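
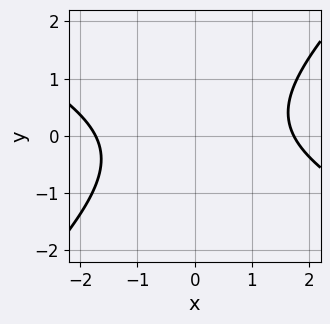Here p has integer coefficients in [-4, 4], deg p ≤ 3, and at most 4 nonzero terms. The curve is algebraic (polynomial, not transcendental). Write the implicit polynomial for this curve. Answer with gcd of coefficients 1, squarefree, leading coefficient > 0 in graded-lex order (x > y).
(a) The degree is 2 — no degree-1 curve has this shape.
(b) Checking where it meets the axes: the curve avoids every integer y-axis point in the box.
(c) These observations pin down the coefficients.

x^2 + x*y - 2*y^2 - 3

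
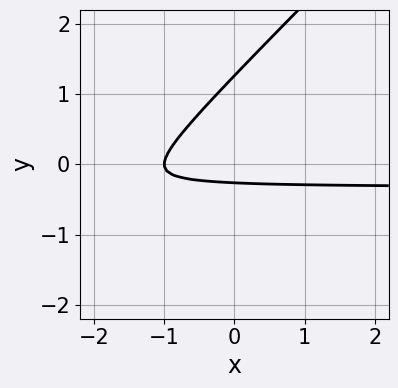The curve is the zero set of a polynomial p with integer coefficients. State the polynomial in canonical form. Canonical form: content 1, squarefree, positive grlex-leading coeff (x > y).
1. Degree: the shape is more complex than any degree-1 curve, so deg p = 2.
2. Reading off the gridlines: it meets the x-axis at x = -1 (among the integer gridlines).
3. Putting this together gives p.

3*x*y - 3*y^2 + x + 3*y + 1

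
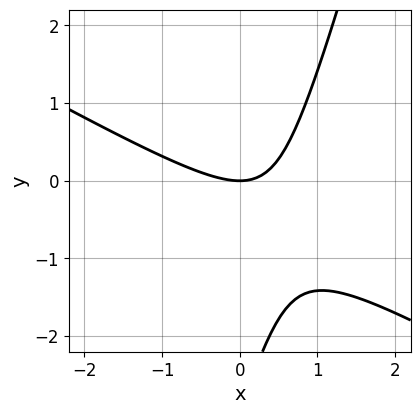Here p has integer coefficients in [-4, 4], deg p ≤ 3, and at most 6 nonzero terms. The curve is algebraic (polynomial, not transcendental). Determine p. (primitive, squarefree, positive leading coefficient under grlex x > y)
2*x^2 + 3*x*y - y^2 - 3*y

deg p = 2. No degree-1 curve has this shape.
Observable constraints: it crosses the x-axis at the gridline x = 0; it meets the y-axis at y = 0 (among the integer gridlines).
Together with the visible shape, these determine p as stated.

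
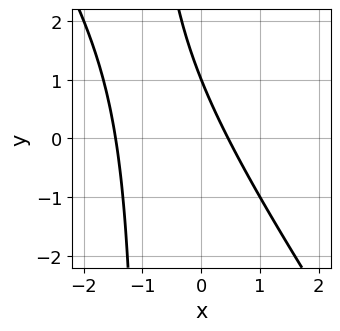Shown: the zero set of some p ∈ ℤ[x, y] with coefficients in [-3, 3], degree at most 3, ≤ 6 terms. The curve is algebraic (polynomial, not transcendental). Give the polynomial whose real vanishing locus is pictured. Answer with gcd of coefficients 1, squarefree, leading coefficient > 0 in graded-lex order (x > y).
First, degree: the shape is more complex than any degree-1 curve, so deg p = 2.
Next, reading off the gridlines: it meets the y-axis at y = 1 (among the integer gridlines).
Finally, these observations pin down the coefficients.

3*x^2 + 2*x*y + 3*x + 2*y - 2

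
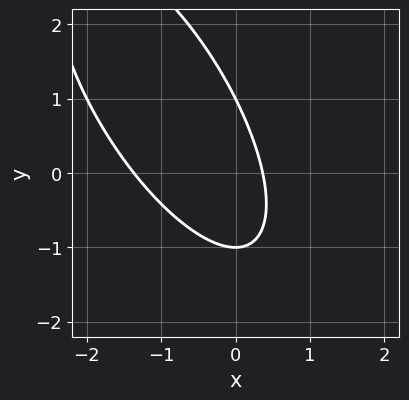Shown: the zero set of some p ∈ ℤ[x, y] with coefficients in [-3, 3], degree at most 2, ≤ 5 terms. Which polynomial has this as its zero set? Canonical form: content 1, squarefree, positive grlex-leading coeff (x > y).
1. Degree: a generic line meets the curve in up to 2 points, so deg p = 2.
2. From the axis intercepts and sections: the y-axis gridline crossings are at y ∈ {-1, 1}.
3. Together with the visible shape, these determine p as stated.

2*x^2 + 2*x*y + y^2 + 2*x - 1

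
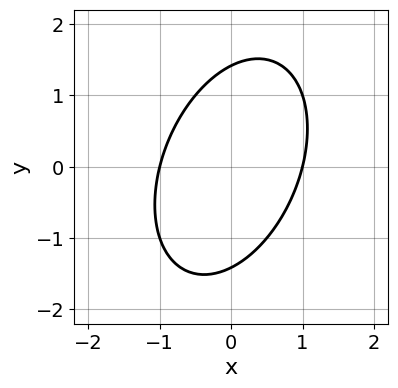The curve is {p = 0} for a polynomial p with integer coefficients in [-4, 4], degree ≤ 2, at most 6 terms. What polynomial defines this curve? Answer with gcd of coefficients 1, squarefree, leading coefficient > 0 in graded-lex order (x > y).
2*x^2 - x*y + y^2 - 2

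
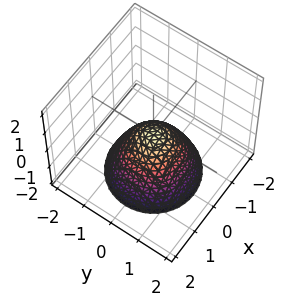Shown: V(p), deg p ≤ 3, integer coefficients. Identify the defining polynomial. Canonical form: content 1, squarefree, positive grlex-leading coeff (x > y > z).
x^2 + y^2 + z

(a) deg p = 2. A paraboloid; a quadric.
(b) Symmetry: the z-axis is an axis of rotation, so x and y enter only as x² + y².
(c) Against the integer gridlines: it crosses the z-axis at the gridline z = 0; a circular section at z = -1 has radius exactly 1; it crosses the x-axis at the gridline x = 0.
(d) Assembling these constraints gives the stated polynomial.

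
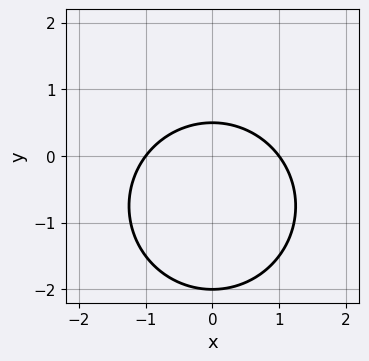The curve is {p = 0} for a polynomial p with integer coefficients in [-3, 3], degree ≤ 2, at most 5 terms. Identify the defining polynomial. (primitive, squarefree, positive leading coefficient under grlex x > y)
First, degree: a generic line meets the curve in up to 2 points, so deg p = 2.
Next, symmetries: it's symmetric under x → −x, forcing even powers of x.
Next, reading off the gridlines: the x-axis gridline crossings are at x ∈ {-1, 1}; it crosses the y-axis at the gridline y = -2.
Finally, solving for integer coefficients yields p as stated.

2*x^2 + 2*y^2 + 3*y - 2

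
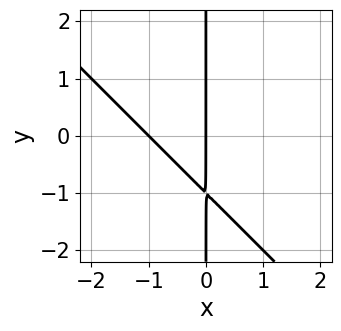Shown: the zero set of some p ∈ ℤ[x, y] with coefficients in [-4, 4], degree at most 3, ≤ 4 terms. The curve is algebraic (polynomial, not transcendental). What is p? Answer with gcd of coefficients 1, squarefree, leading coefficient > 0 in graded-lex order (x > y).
(a) Degree: a generic line meets the curve in up to 2 points, so deg p = 2.
(b) Checking where it meets the axes: every point of the y-axis in the box is on the curve; the x-axis gridline crossings are at x ∈ {-1, 0}.
(c) The integer polynomial consistent with all of this is the stated p.

x^2 + x*y + x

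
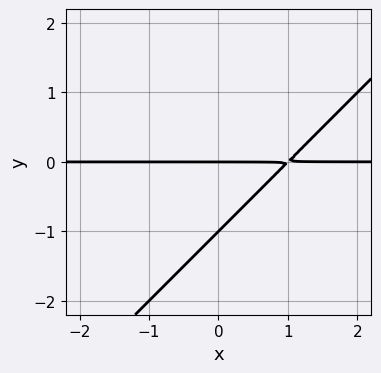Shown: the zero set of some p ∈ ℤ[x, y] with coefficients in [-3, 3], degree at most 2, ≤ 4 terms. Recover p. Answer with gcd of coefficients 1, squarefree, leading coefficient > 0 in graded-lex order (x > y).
Degree: a generic line meets the curve in up to 2 points, so deg p = 2.
From the axis intercepts and sections: among the integer gridlines, it crosses the y-axis at y ∈ {-1, 0}; every point of the x-axis in the box is on the curve.
Solving for integer coefficients yields p as stated.

x*y - y^2 - y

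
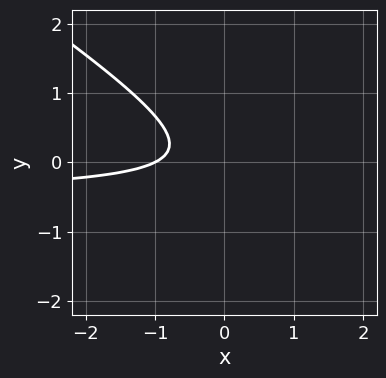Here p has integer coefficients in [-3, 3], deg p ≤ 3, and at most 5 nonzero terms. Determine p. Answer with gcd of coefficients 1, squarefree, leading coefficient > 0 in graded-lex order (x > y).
2*x*y + 3*y^2 + x + 1

First, the degree is 2 — no degree-1 curve has this shape.
Next, checking where it meets the axes: no y-intercept at any integer in the box; it meets the x-axis at x = -1 (among the integer gridlines).
Finally, assembling these constraints gives the stated polynomial.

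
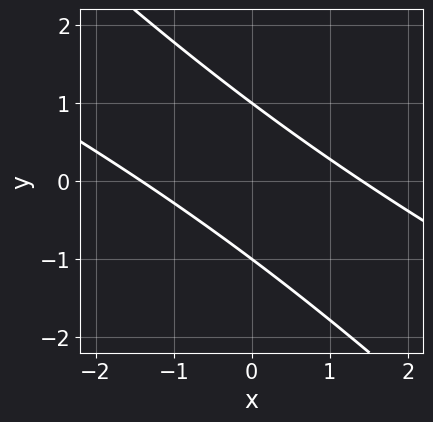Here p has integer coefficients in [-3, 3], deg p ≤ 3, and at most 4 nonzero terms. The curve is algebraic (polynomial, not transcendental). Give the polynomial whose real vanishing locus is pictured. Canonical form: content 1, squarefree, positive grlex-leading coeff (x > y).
x^2 + 3*x*y + 2*y^2 - 2

1. The degree is 2 — a generic line meets the curve in up to 2 points.
2. Observable constraints: the y-axis gridline crossings are at y ∈ {-1, 1}.
3. Fitting integer coefficients to these (and the overall shape) gives p.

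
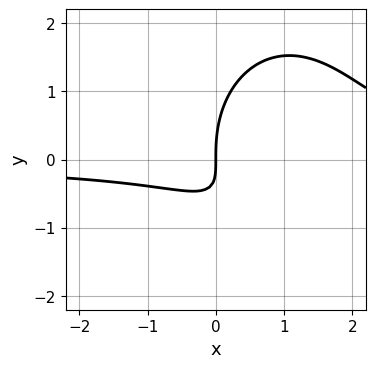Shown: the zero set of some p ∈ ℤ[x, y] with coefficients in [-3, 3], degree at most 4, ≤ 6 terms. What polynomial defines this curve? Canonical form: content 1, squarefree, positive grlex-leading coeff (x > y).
(a) The degree is 3 — the shape is more complex than any degree-2 curve.
(b) From the visible intercepts: one y-axis crossing is at y = 0; it crosses the x-axis at the gridline x = 0.
(c) Matching integer coefficients to the picture gives p.

2*x^2*y + y^3 - 3*x*y - 2*x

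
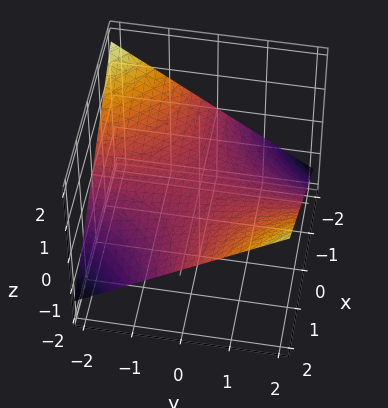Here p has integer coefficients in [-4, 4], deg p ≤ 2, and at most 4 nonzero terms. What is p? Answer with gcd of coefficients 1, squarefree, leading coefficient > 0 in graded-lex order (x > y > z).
x*y - 3*z

deg p = 2.
Checking where it meets the axes: every point of the x-axis in the box is on the surface; every point of the y-axis in the box is on the surface; one z-axis crossing is at z = 0.
Solving for integer coefficients yields p as stated.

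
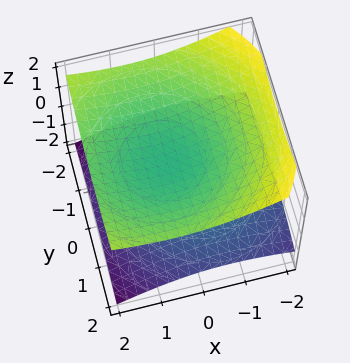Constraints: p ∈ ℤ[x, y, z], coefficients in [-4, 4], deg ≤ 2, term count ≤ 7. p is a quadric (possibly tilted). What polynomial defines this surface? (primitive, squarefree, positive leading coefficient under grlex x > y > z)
x^2 - x*z + y^2 - 3*z^2 + 1

I count 2 distinct pieces. They look like related sheets of one shape, so recover p as a whole.
Degree: the shape is more complex than any degree-1 surface, so deg p = 2.
Against the integer gridlines: it misses every integer gridline on the x-axis; it misses every integer gridline on the y-axis.
Assembling these constraints gives the stated polynomial.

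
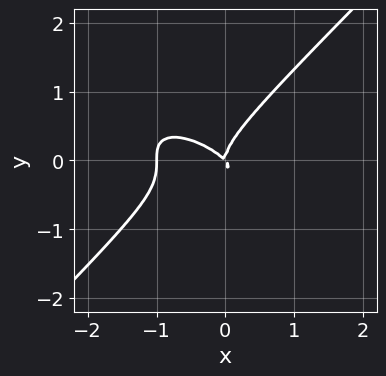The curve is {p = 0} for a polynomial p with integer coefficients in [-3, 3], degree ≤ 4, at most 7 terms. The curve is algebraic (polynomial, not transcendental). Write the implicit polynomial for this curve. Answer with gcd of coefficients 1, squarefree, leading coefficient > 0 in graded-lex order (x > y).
(a) The degree is 3 — the shape is more complex than any degree-2 curve.
(b) Checking where it meets the axes: it meets the y-axis at y = 0 (among the integer gridlines); among the integer gridlines, it crosses the x-axis at x ∈ {-1, 0}.
(c) These observations pin down the coefficients.

x^3 + x^2*y - 2*y^3 + x^2 + x*y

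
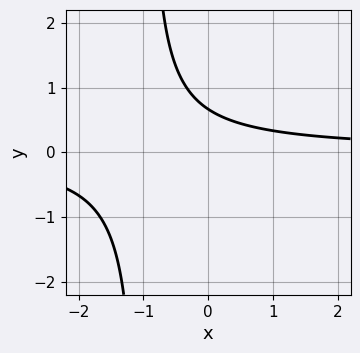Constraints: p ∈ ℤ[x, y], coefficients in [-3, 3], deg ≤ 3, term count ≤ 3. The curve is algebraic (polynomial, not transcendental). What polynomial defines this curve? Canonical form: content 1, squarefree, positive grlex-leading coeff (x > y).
3*x*y + 3*y - 2

(a) Degree: no degree-1 curve has this shape, so deg p = 2.
(b) Reading off the gridlines: the curve avoids every integer x-axis point in the box.
(c) Assembling these constraints gives the stated polynomial.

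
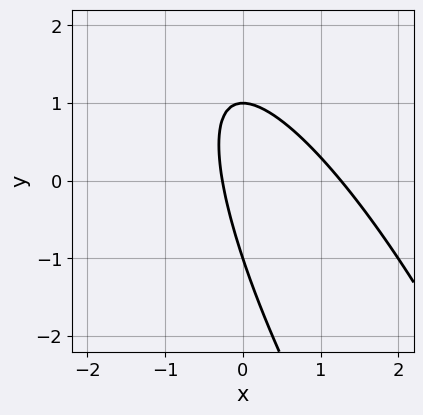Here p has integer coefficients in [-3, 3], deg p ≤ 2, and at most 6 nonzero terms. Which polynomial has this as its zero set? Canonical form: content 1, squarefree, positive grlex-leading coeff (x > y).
3*x^2 + 3*x*y + y^2 - 3*x - 1

1. Degree: no degree-1 curve has this shape, so deg p = 2.
2. Against the integer gridlines: among the integer gridlines, it crosses the y-axis at y ∈ {-1, 1}.
3. Solving for integer coefficients yields p as stated.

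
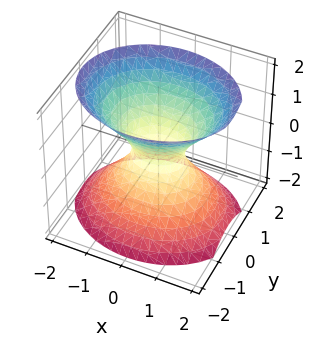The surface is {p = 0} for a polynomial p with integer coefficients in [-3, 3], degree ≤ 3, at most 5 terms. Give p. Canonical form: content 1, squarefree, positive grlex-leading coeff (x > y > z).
2*x^2 + 3*y^2 - 2*z^2 - 1

First, deg p = 2. An hourglass — one-sheet hyperboloid; a quadric.
Next, symmetries: it's symmetric under z → −z, forcing even powers of z; the y ↦ −y reflection is a symmetry, so y appears only in even powers; the x ↦ −x reflection is a symmetry, so x appears only in even powers.
Then, from the axis intercepts and sections: it misses every integer gridline on the z-axis.
Finally, putting this together gives p.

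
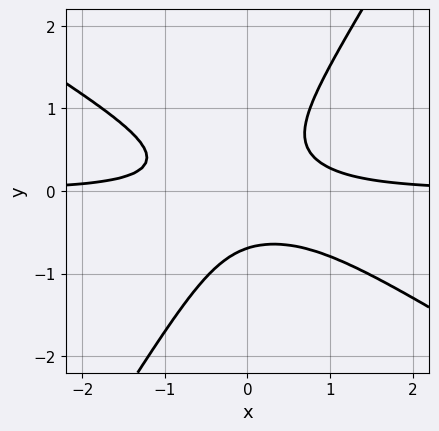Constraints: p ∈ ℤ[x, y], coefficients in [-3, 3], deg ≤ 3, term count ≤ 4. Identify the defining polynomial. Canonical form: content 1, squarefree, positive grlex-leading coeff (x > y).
3*x^2*y + 3*x*y^2 - 3*y^3 - 1

1. Degree: a generic line meets the curve in up to 3 points, so deg p = 3.
2. Against the integer gridlines: no x-intercept at any integer in the box.
3. Solving for integer coefficients yields p as stated.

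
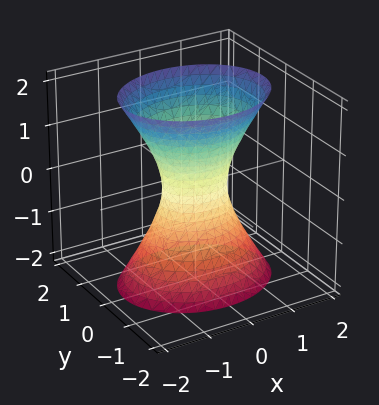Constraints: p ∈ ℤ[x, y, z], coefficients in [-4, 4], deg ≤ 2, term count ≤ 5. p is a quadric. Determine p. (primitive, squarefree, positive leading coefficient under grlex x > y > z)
2*x^2 + 3*y^2 - z^2 - 1

First, the degree is 2 — one connected sheet with a waist; a quadric.
Then, symmetries: the x ↦ −x reflection is a symmetry, so x appears only in even powers; mirror symmetry z ↦ −z ⇒ only even powers of z; the y ↦ −y reflection is a symmetry, so y appears only in even powers.
Then, reading off the gridlines: no z-intercept at any integer in the box.
Finally, these observations pin down the coefficients.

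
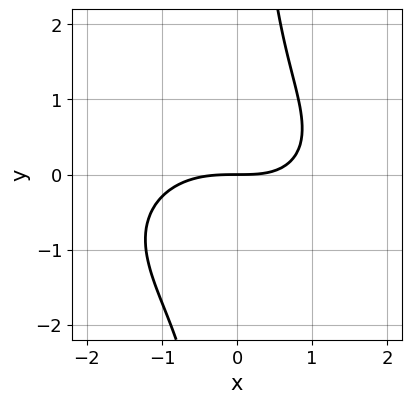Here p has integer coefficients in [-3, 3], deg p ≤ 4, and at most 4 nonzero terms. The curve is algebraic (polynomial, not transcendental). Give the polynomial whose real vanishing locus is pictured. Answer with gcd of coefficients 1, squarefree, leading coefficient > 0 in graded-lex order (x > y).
x^3 + 2*x*y^2 + x*y - 3*y

(a) The degree is 3 — no degree-2 curve has this shape.
(b) Checking where it meets the axes: it meets the x-axis at x = 0 (among the integer gridlines); it crosses the y-axis at the gridline y = 0.
(c) Together with the visible shape, these determine p as stated.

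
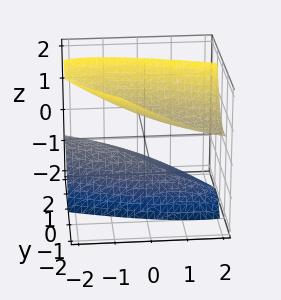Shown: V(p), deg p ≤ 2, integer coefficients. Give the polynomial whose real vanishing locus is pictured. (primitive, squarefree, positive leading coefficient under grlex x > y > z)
First, I count 2 distinct pieces. Treating them together as one polynomial.
Then, deg p = 2. No degree-1 surface has this shape.
Then, against the integer gridlines: no x-intercept at any integer in the box; among the integer gridlines, it crosses the z-axis at z ∈ {-1, 1}; no y-intercept at any integer in the box.
Finally, putting this together gives p.

x^2 + 3*x*y + 3*y^2 + 3*y*z - 2*z^2 + 2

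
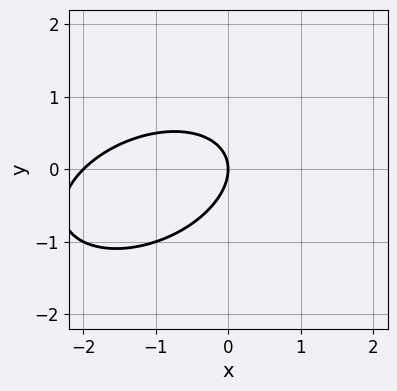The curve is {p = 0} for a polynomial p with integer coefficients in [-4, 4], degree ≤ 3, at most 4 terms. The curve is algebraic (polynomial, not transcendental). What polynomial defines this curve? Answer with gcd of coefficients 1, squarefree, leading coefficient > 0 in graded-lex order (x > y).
x^2 - x*y + 2*y^2 + 2*x

First, degree: a generic line meets the curve in up to 2 points, so deg p = 2.
Next, from the visible intercepts: it crosses the y-axis at the gridline y = 0; the x-axis gridline crossings are at x ∈ {-2, 0}.
Finally, solving for integer coefficients yields p as stated.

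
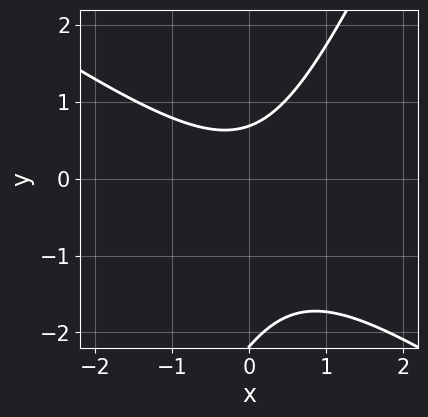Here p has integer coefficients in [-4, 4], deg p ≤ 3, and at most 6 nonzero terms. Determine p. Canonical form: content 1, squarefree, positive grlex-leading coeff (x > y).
3*x^2 + 3*x*y - 2*y^2 - 3*y + 3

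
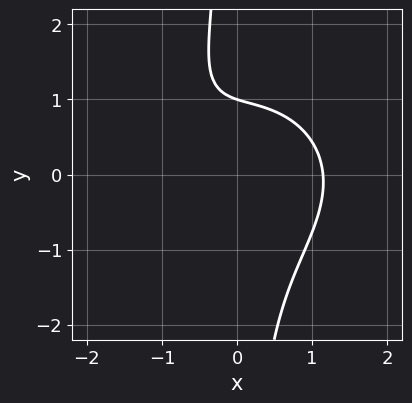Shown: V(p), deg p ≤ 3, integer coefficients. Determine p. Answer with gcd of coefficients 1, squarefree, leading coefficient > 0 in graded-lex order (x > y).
1. deg p = 3.
2. Reading off the gridlines: one y-axis crossing is at y = 1.
3. Solving for integer coefficients yields p as stated.

2*x^3 + 3*x*y^2 - 2*x*y + 3*y - 3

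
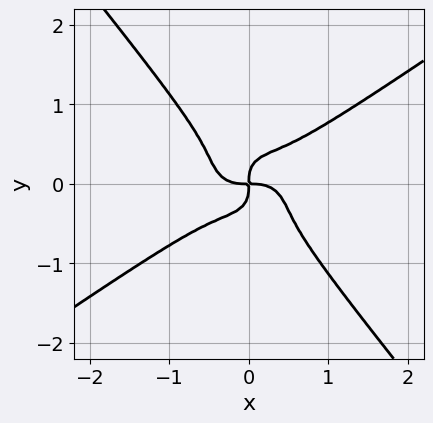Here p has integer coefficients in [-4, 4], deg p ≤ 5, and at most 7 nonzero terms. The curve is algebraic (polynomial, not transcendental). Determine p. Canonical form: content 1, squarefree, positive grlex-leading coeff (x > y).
1. The degree is 4 — a generic line meets the curve in up to 4 points.
2. Against the integer gridlines: it meets the x-axis at x = 0 (among the integer gridlines); it meets the y-axis at y = 0 (among the integer gridlines).
3. Solving for integer coefficients yields p as stated.

2*x^4 - x^3*y - 2*x*y^3 - 3*y^4 + x*y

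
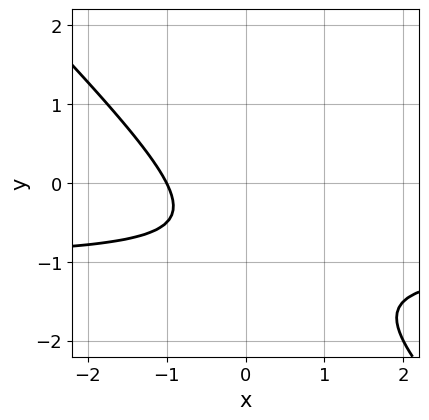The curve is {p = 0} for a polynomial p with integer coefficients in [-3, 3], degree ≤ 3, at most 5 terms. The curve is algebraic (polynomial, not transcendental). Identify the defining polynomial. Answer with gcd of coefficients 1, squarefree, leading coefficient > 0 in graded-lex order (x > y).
The degree is 2 — a generic line meets the curve in up to 2 points.
Against the integer gridlines: the curve avoids every integer y-axis point in the box; one x-axis crossing is at x = -1.
These observations pin down the coefficients.

2*x*y + 2*y^2 + 2*x + 3*y + 2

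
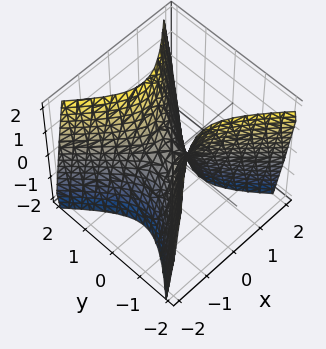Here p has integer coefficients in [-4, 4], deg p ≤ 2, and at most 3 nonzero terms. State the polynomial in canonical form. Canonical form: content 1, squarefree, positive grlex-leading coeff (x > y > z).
2*x^2 - 2*y^2 + z

First, degree: a hyperbolic paraboloid; a quadric, so deg p = 2.
Then, symmetries: it's symmetric under y → −y, forcing even powers of y; mirror symmetry x ↦ −x ⇒ only even powers of x.
Then, checking where it meets the axes: one y-axis crossing is at y = 0; one z-axis crossing is at z = 0; one x-axis crossing is at x = 0.
Finally, the integer polynomial consistent with all of this is the stated p.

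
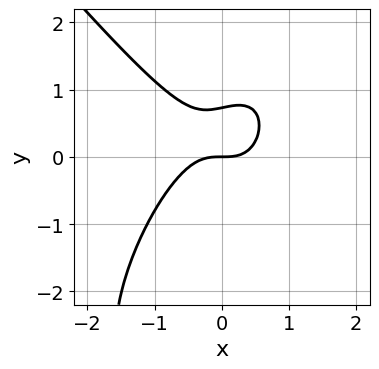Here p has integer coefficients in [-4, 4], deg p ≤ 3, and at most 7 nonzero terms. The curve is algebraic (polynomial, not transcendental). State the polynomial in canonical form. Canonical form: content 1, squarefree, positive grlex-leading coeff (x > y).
3*x^3 - x*y^2 + y^3 + 2*y^2 - 2*y

deg p = 3. A generic line meets the curve in up to 3 points.
Observable constraints: it meets the y-axis at y = 0 (among the integer gridlines); one x-axis crossing is at x = 0.
The integer polynomial consistent with all of this is the stated p.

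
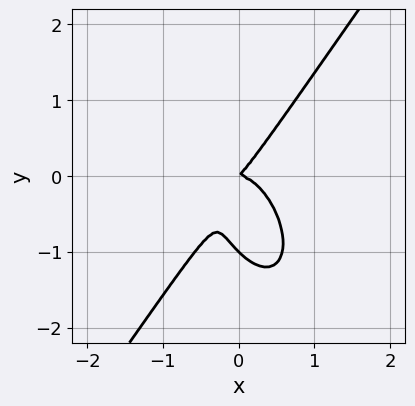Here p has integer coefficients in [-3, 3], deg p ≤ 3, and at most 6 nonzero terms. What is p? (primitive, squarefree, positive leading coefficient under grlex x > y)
3*x^3 - y^3 + x*y - y^2

First, degree: the shape is more complex than any degree-2 curve, so deg p = 3.
Then, reading off the gridlines: among the integer gridlines, it crosses the y-axis at y ∈ {-1, 0}; one x-axis crossing is at x = 0.
Finally, solving for integer coefficients yields p as stated.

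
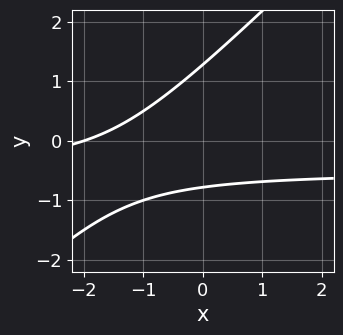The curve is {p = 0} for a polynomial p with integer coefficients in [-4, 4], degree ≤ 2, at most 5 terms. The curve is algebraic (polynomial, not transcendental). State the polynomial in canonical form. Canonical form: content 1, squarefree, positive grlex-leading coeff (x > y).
2*x*y - 2*y^2 + x + y + 2

1. deg p = 2.
2. From the visible intercepts: it meets the x-axis at x = -2 (among the integer gridlines).
3. Solving for integer coefficients yields p as stated.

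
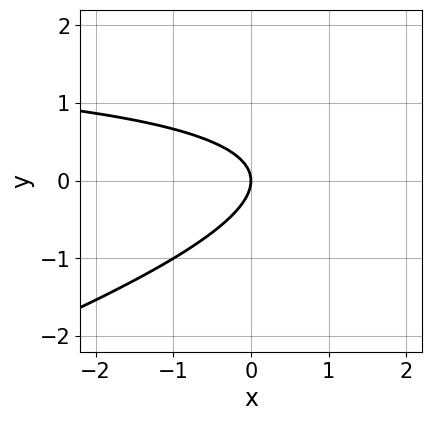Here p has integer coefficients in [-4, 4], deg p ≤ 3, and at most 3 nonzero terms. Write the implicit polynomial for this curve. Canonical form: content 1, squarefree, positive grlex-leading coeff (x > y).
x*y - 3*y^2 - 2*x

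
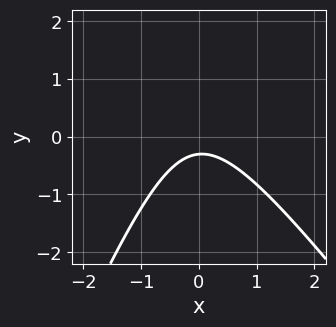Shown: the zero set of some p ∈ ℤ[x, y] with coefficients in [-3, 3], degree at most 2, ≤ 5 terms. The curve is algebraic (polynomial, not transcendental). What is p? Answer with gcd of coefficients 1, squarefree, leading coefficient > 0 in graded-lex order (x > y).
3*x^2 + x*y - y^2 + 3*y + 1

1. Degree: no degree-1 curve has this shape, so deg p = 2.
2. Against the integer gridlines: no x-intercept at any integer in the box.
3. These observations pin down the coefficients.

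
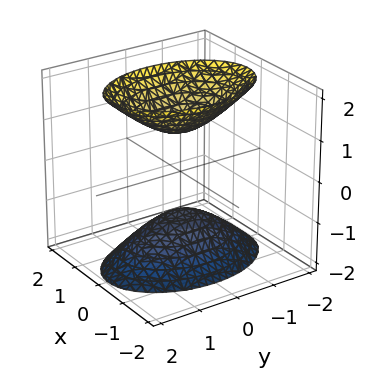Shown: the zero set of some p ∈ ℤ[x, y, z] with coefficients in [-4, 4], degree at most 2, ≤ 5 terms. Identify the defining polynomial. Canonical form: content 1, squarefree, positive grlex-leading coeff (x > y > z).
The picture has 2 separate pieces. Treating them together as one polynomial.
The degree is 2 — two sheets facing apart; a quadric.
Symmetries: mirror symmetry y ↦ −y ⇒ only even powers of y; the z ↦ −z reflection is a symmetry, so z appears only in even powers; it's symmetric under x → −x, forcing even powers of x.
Against the integer gridlines: it misses every integer gridline on the y-axis; the surface avoids every integer x-axis point in the box; the z-axis gridline crossings are at z ∈ {-1, 1}.
These observations pin down the coefficients.

2*x^2 + y^2 - z^2 + 1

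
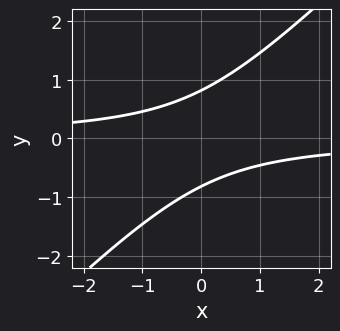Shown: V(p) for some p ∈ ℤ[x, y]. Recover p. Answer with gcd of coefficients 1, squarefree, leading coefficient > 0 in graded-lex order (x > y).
3*x*y - 3*y^2 + 2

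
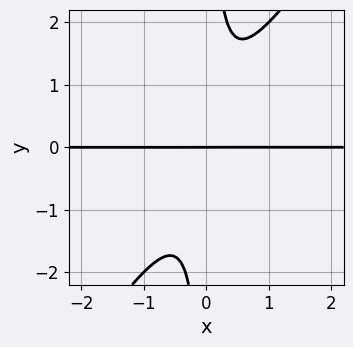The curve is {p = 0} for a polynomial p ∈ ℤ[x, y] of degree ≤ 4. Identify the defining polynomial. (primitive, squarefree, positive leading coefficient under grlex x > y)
(a) The degree is 3 — the shape is more complex than any degree-2 curve.
(b) From the axis intercepts and sections: it crosses the y-axis at the gridline y = 0; every point of the x-axis in the box is on the curve.
(c) Matching integer coefficients to the picture gives p.

3*x^2*y - 2*x*y^2 + y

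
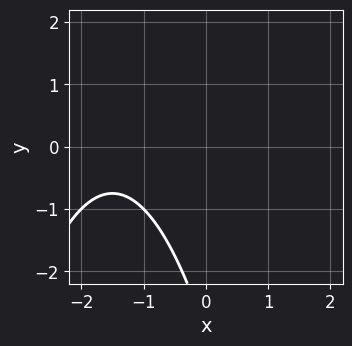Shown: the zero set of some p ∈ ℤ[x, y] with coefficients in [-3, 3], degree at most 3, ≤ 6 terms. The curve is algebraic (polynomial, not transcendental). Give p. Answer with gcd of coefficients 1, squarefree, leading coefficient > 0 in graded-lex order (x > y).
First, degree: a generic line meets the curve in up to 2 points, so deg p = 2.
Next, against the integer gridlines: the curve avoids every integer x-axis point in the box; the curve avoids every integer y-axis point in the box.
Finally, matching integer coefficients to the picture gives p.

x^2 + 3*x + y + 3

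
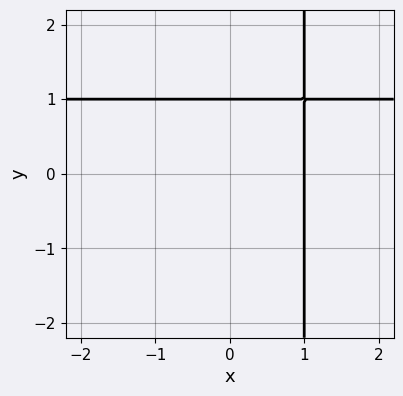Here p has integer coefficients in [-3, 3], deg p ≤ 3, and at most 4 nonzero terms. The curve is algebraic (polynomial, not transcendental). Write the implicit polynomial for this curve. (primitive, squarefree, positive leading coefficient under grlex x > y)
deg p = 2. No degree-1 curve has this shape.
Against the integer gridlines: one y-axis crossing is at y = 1; it crosses the x-axis at the gridline x = 1.
Solving for integer coefficients yields p as stated.

x*y - x - y + 1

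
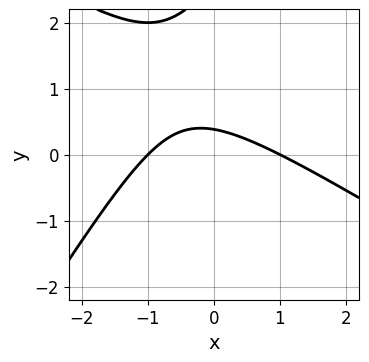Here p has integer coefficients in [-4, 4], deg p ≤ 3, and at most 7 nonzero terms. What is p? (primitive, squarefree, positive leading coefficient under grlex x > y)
deg p = 2.
Against the integer gridlines: the x-axis gridline crossings are at x ∈ {-1, 1}.
Solving for integer coefficients yields p as stated.

x^2 + x*y - y^2 + 3*y - 1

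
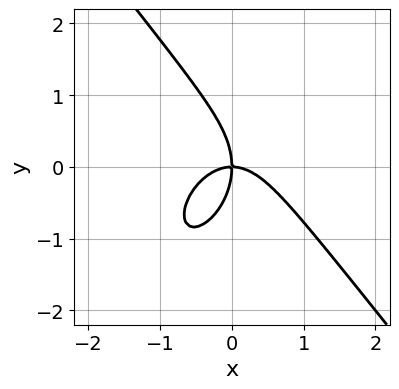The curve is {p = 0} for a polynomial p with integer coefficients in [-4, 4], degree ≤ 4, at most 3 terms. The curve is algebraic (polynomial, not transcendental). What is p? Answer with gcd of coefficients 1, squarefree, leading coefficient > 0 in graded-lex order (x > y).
First, the degree is 3 — a generic line meets the curve in up to 3 points.
Then, against the integer gridlines: one x-axis crossing is at x = 0; it meets the y-axis at y = 0 (among the integer gridlines).
Finally, solving for integer coefficients yields p as stated.

2*x^3 + y^3 + 2*x*y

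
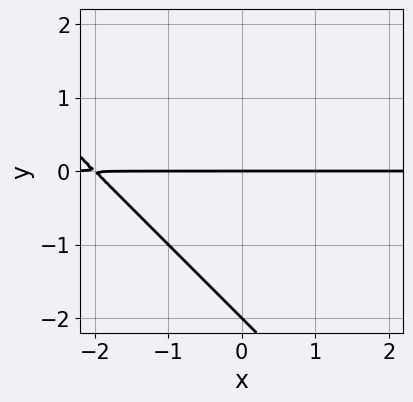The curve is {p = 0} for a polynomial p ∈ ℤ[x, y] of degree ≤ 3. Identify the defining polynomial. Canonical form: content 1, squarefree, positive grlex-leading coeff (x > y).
x*y + y^2 + 2*y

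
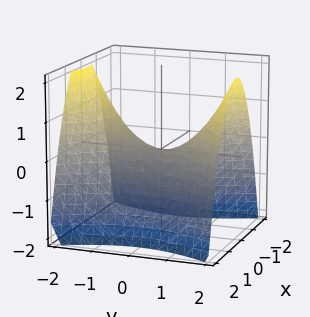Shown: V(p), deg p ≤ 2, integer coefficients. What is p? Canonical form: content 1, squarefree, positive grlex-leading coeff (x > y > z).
2*x^2 - y^2 + 2*z

Degree: a hyperbolic paraboloid; a quadric, so deg p = 2.
Symmetries: the y ↦ −y reflection is a symmetry, so y appears only in even powers; the x ↦ −x reflection is a symmetry, so x appears only in even powers.
Against the integer gridlines: it meets the z-axis at z = 0 (among the integer gridlines); it meets the x-axis at x = 0 (among the integer gridlines); it meets the y-axis at y = 0 (among the integer gridlines).
Solving for integer coefficients yields p as stated.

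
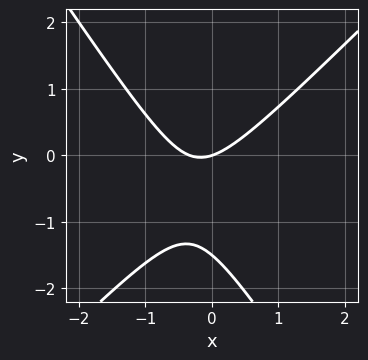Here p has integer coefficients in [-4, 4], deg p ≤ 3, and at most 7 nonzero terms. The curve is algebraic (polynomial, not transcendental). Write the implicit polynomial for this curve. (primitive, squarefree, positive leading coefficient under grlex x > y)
Degree: a generic line meets the curve in up to 2 points, so deg p = 2.
Observable constraints: it meets the x-axis at x = 0 (among the integer gridlines); one y-axis crossing is at y = 0.
Putting this together gives p.

3*x^2 - x*y - 2*y^2 + x - 3*y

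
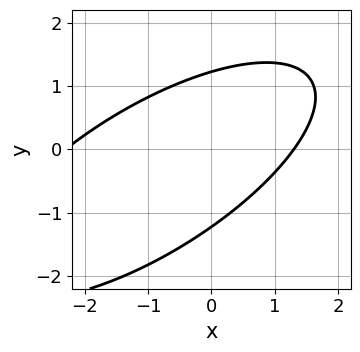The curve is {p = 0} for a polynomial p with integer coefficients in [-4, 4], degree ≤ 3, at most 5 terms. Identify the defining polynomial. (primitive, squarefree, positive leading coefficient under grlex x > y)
Degree: the shape is more complex than any degree-1 curve, so deg p = 2.
Putting this together gives p.

x^2 - 2*x*y + 2*y^2 + x - 3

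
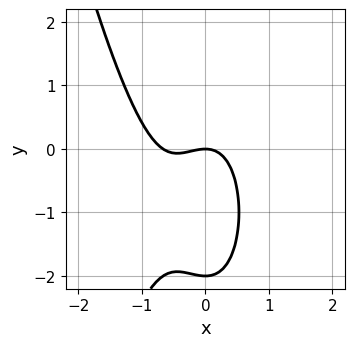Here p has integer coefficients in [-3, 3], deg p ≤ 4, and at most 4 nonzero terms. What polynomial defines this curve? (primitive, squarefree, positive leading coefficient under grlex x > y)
1. Degree: the shape is more complex than any degree-2 curve, so deg p = 3.
2. Reading off the gridlines: among the integer gridlines, it crosses the y-axis at y ∈ {-2, 0}; it meets the x-axis at x = 0 (among the integer gridlines).
3. Fitting integer coefficients to these (and the overall shape) gives p.

3*x^3 + 2*x^2 + y^2 + 2*y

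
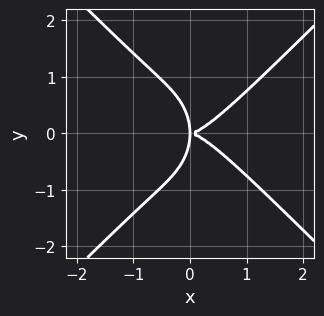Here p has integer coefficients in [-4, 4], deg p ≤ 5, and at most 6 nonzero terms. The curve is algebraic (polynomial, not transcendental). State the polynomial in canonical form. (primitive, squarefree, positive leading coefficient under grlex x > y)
2*x^4 - x^2*y^2 - y^4 - 2*x*y^2

(a) Degree: the shape is more complex than any degree-3 curve, so deg p = 4.
(b) Symmetries: the y ↦ −y reflection is a symmetry, so y appears only in even powers.
(c) Against the integer gridlines: it crosses the y-axis at the gridline y = 0; it crosses the x-axis at the gridline x = 0.
(d) Solving for integer coefficients yields p as stated.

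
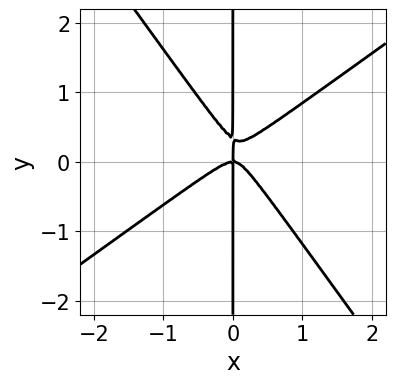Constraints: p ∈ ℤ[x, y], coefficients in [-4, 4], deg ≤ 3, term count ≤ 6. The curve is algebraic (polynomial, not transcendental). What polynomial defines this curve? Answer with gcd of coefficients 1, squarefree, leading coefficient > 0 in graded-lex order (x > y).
3*x^3 - 2*x^2*y - 3*x*y^2 + x*y

First, degree: the shape is more complex than any degree-2 curve, so deg p = 3.
Then, from the visible intercepts: it meets the x-axis at x = 0 (among the integer gridlines); the visible y-axis segment lies entirely on the curve.
Finally, matching integer coefficients to the picture gives p.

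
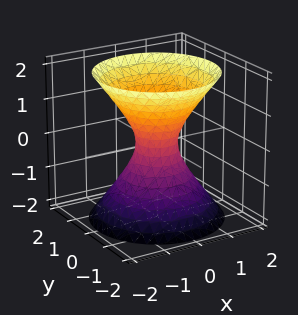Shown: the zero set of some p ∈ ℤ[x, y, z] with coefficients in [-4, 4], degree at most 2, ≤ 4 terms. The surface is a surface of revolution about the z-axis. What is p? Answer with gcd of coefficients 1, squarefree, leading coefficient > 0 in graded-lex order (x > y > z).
3*x^2 + 3*y^2 - 2*z^2 - 1

First, degree: no degree-1 surface has this shape, so deg p = 2.
Then, symmetry: the z-axis is an axis of rotation, so x and y enter only as x² + y².
Next, reading off the gridlines: the surface avoids every integer z-axis point in the box; a circular section at z = 0 has radius between 0 and 1.
Finally, together with the visible shape, these determine p as stated.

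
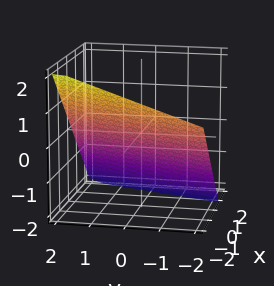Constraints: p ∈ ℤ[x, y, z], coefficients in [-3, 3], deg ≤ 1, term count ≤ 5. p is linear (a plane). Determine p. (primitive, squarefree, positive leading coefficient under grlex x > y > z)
3*x - y + 3*z + 2

First, the degree is 1 — the surface is flat (a plane).
Then, reading off the gridlines: one y-axis crossing is at y = 2.
Finally, assembling these constraints gives the stated polynomial.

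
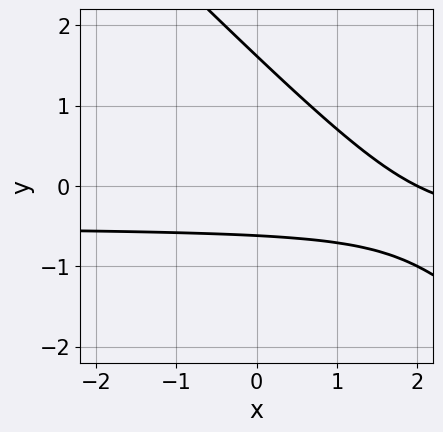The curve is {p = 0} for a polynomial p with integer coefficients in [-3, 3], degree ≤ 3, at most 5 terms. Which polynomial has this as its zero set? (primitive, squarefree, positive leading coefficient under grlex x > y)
deg p = 2.
Checking where it meets the axes: it meets the x-axis at x = 2 (among the integer gridlines).
The integer polynomial consistent with all of this is the stated p.

2*x*y + 2*y^2 + x - 2*y - 2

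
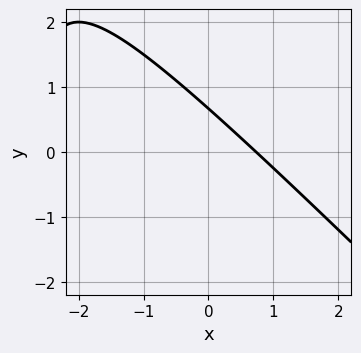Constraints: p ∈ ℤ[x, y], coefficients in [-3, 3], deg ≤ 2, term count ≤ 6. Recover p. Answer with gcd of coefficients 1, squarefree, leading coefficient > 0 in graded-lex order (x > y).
First, deg p = 2.
Finally, the integer polynomial consistent with all of this is the stated p.

x^2 + x*y + 2*x + 3*y - 2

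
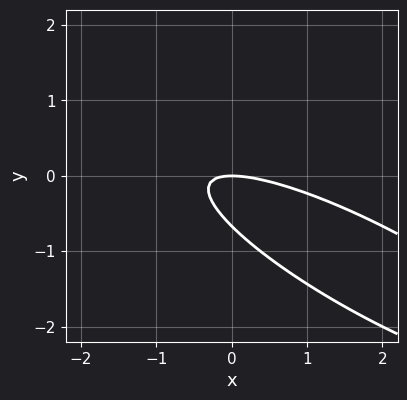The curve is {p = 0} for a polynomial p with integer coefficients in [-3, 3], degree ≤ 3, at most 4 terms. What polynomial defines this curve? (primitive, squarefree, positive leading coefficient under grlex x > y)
(a) Degree: the shape is more complex than any degree-1 curve, so deg p = 2.
(b) Reading off the gridlines: one x-axis crossing is at x = 0; it meets the y-axis at y = 0 (among the integer gridlines).
(c) Solving for integer coefficients yields p as stated.

x^2 + 3*x*y + 3*y^2 + 2*y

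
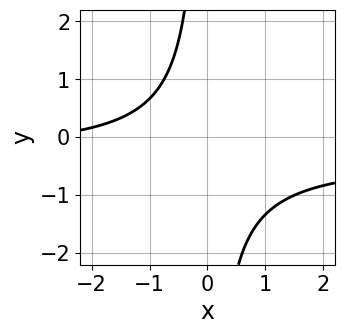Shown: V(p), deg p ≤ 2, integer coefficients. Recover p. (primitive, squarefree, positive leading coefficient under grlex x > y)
(a) Degree: the shape is more complex than any degree-1 curve, so deg p = 2.
(b) From the visible intercepts: the curve avoids every integer y-axis point in the box; the curve avoids every integer x-axis point in the box.
(c) Solving for integer coefficients yields p as stated.

3*x*y + x + 3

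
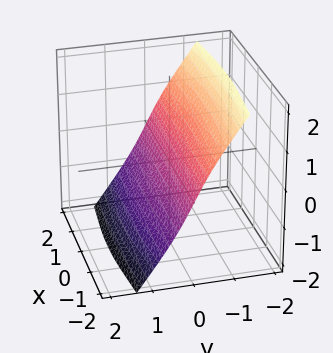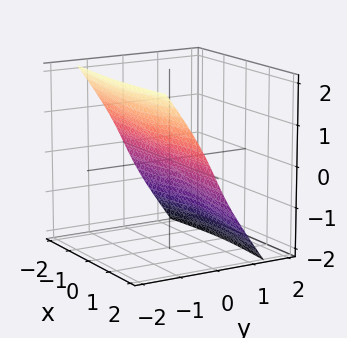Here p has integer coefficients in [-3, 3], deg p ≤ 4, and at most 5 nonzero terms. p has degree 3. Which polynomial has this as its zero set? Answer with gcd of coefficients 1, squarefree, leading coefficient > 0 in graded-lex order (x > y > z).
(a) The degree is 3 — a generic line meets the surface in up to 3 points.
(b) Reading off the gridlines: it meets the y-axis at y = 0 (among the integer gridlines); it crosses the z-axis at the gridline z = 0.
(c) Fitting integer coefficients to these (and the overall shape) gives p.

2*x^2*y + x^2*z + 3*y^3 + z^3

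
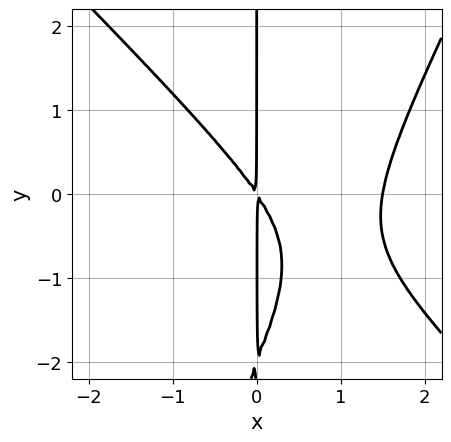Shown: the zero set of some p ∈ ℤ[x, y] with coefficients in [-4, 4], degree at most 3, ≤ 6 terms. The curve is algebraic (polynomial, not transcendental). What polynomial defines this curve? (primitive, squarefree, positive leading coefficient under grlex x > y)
2*x^3 + x^2*y - x*y^2 - 3*x^2 - 2*x*y

1. The degree is 3 — a generic line meets the curve in up to 3 points.
2. Reading off the gridlines: the visible y-axis segment lies entirely on the curve.
3. The integer polynomial consistent with all of this is the stated p.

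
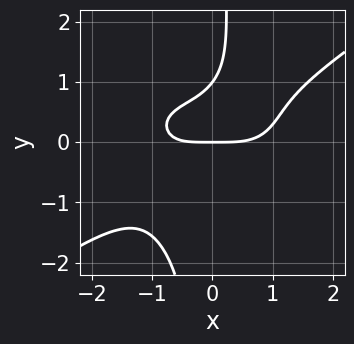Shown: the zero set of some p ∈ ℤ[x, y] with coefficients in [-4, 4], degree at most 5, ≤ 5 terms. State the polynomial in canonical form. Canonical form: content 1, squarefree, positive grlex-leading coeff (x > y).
Degree: a generic line meets the curve in up to 4 points, so deg p = 4.
Checking where it meets the axes: one x-axis crossing is at x = 0; the y-axis gridline crossings are at y ∈ {0, 1}.
Putting this together gives p.

x^4 - 3*x*y^3 - x*y + 3*y^2 - 3*y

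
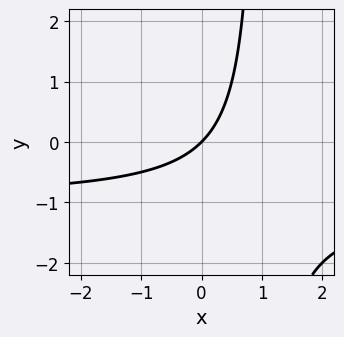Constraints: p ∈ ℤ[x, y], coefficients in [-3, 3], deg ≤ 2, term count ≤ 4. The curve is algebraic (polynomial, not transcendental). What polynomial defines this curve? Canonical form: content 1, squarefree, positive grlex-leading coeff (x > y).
1. The degree is 2 — the shape is more complex than any degree-1 curve.
2. Reading off the gridlines: one x-axis crossing is at x = 0; one y-axis crossing is at y = 0.
3. The integer polynomial consistent with all of this is the stated p.

x*y + x - y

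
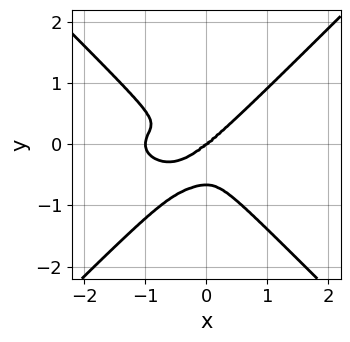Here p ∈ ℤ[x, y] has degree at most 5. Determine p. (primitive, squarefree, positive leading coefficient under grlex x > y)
(a) deg p = 4.
(b) From the axis intercepts and sections: the x-axis gridline crossings are at x ∈ {-1, 0}; it meets the y-axis at y = 0 (among the integer gridlines).
(c) Together with the visible shape, these determine p as stated.

x^4 + 2*x^2*y^2 - 3*y^4 + x^3 - 2*y^3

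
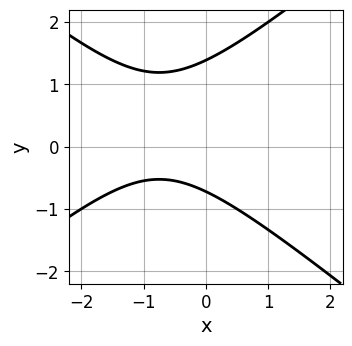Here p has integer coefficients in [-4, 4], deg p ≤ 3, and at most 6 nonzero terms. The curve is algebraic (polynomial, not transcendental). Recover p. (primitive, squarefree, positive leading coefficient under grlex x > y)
deg p = 2.
Against the integer gridlines: no x-intercept at any integer in the box.
Together with the visible shape, these determine p as stated.

2*x^2 - 3*y^2 + 3*x + 2*y + 3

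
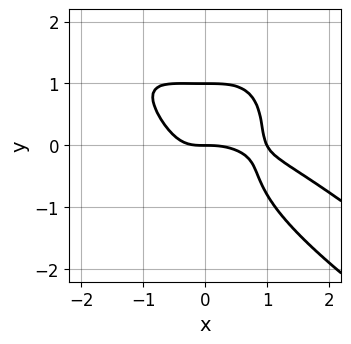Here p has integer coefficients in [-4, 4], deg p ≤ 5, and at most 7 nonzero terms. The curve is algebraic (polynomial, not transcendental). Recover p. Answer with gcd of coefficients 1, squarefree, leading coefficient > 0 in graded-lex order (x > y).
(a) deg p = 4.
(b) Against the integer gridlines: among the integer gridlines, it crosses the x-axis at x ∈ {0, 1}; the y-axis gridline crossings are at y ∈ {0, 1}.
(c) Solving for integer coefficients yields p as stated.

2*x^4 + 3*x^3*y + 2*y^4 - 2*x^3 - 2*y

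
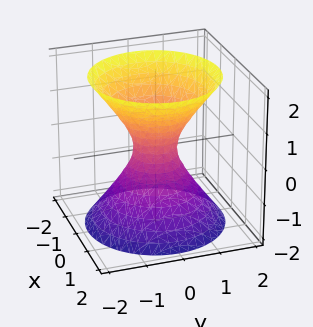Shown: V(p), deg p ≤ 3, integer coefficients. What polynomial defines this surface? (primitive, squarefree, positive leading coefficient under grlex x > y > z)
3*x^2 + 3*y^2 - 2*z^2 - 1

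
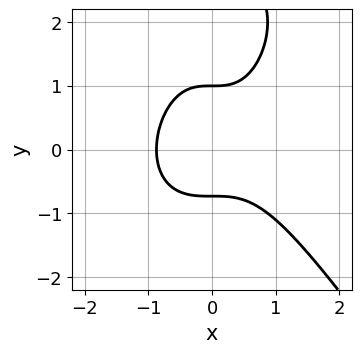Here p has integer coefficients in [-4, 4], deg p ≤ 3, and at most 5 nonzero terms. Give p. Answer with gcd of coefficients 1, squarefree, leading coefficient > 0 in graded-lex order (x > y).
3*x^3 + y^3 - 3*y^2 + 2

1. The degree is 3 — no degree-2 curve has this shape.
2. From the visible intercepts: one y-axis crossing is at y = 1.
3. Putting this together gives p.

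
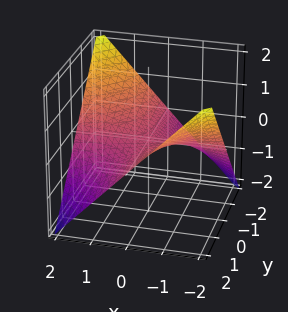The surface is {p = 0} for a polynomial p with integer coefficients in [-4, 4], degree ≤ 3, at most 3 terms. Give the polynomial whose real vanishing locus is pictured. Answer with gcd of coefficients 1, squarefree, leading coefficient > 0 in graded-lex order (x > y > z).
First, deg p = 2.
Next, reading off the gridlines: every point of the y-axis in the box is on the surface; every point of the x-axis in the box is on the surface; it meets the z-axis at z = 0 (among the integer gridlines).
Finally, fitting integer coefficients to these (and the overall shape) gives p.

x*y + 2*z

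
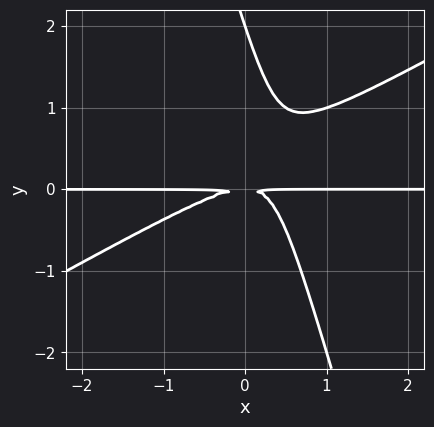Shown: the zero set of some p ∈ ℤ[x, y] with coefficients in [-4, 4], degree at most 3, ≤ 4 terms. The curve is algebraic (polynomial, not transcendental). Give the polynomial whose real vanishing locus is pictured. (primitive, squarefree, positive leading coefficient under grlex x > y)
2*x^2*y - 3*x*y^2 - y^3 + 2*y^2

First, deg p = 3. No degree-2 curve has this shape.
Then, from the visible intercepts: one y-axis crossing is at y = 2; every point of the x-axis in the box is on the curve.
Finally, putting this together gives p.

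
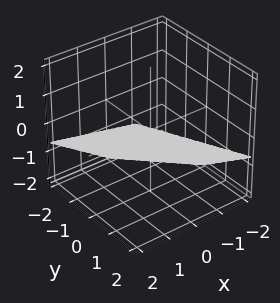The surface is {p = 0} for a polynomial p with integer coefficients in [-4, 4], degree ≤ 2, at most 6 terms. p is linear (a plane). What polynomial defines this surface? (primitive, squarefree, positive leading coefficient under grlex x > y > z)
2*x + 2*y - 3*z - 2

1. deg p = 1.
2. Observable constraints: it meets the x-axis at x = 1 (among the integer gridlines); it crosses the y-axis at the gridline y = 1.
3. Fitting integer coefficients to these (and the overall shape) gives p.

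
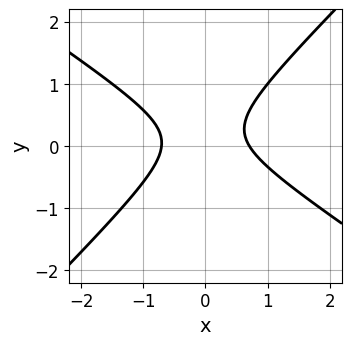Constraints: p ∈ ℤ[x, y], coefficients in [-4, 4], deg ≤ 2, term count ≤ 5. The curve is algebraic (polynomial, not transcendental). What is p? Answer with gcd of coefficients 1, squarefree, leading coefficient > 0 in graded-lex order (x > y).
2*x^2 + x*y - 3*y^2 + y - 1

(a) deg p = 2. The shape is more complex than any degree-1 curve.
(b) Against the integer gridlines: no y-intercept at any integer in the box.
(c) Matching integer coefficients to the picture gives p.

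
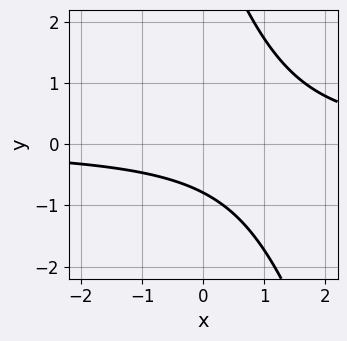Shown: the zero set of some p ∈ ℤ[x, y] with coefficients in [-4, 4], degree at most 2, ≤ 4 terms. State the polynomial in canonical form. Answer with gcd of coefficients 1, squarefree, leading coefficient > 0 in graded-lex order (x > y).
deg p = 2. A generic line meets the curve in up to 2 points.
Reading off the gridlines: it misses every integer gridline on the x-axis.
Matching integer coefficients to the picture gives p.

3*x*y + y^2 - 3*y - 3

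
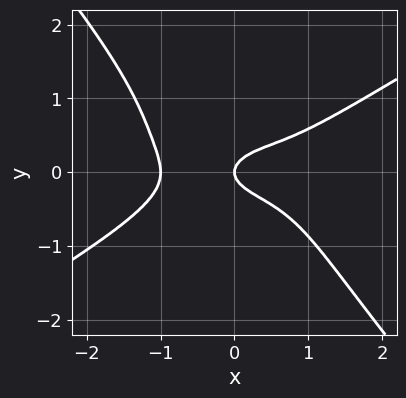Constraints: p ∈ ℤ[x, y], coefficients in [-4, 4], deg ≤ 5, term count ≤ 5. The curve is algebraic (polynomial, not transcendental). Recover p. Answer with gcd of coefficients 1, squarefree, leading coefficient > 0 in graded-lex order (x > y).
The degree is 4 — the shape is more complex than any degree-3 curve.
From the visible intercepts: among the integer gridlines, it crosses the x-axis at x ∈ {-1, 0}; one y-axis crossing is at y = 0.
Putting this together gives p.

x^4 - 3*x*y^3 - 3*y^4 - 3*y^2 + x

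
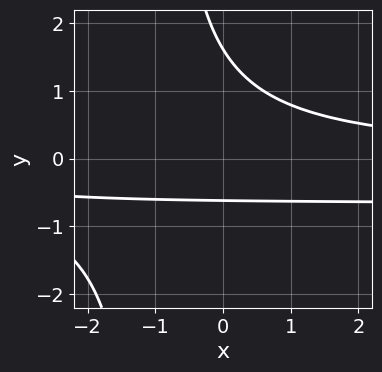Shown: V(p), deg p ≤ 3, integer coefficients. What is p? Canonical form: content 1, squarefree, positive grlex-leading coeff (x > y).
(a) Degree: a generic line meets the curve in up to 3 points, so deg p = 3.
(b) Checking where it meets the axes: the curve avoids every integer x-axis point in the box.
(c) Fitting integer coefficients to these (and the overall shape) gives p.

3*x*y^2 + 2*x*y + 3*y^2 - 3*y - 3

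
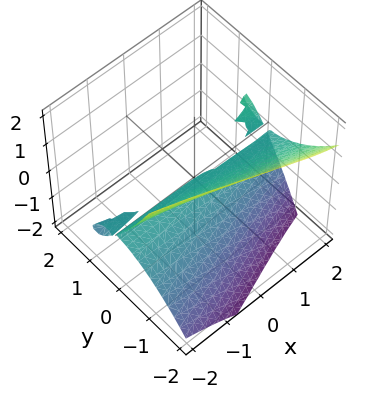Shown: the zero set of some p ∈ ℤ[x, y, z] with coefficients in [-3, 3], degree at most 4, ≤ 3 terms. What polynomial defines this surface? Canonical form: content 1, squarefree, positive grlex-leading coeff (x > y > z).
(a) There are 3 components. They look like related sheets of one shape, so recover p as a whole.
(b) Degree: a generic line meets the surface in up to 3 points, so deg p = 3.
(c) From the axis intercepts and sections: it crosses the z-axis at the gridline z = 0; one y-axis crossing is at y = 0.
(d) These observations pin down the coefficients. Check: (-1, 0, 0) on the x-axis lies on the surface, and p(-1, 0, 0) = 0. ✓

2*x*y*z - 2*y^3 - 3*z^2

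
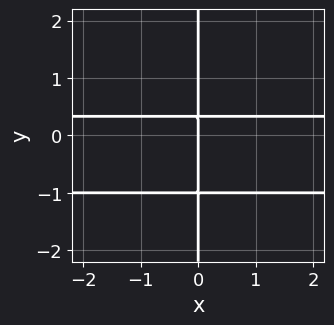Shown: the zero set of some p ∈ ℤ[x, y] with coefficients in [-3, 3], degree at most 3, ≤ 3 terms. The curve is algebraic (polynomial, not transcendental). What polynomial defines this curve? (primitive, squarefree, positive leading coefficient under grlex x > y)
3*x*y^2 + 2*x*y - x

(a) Degree: a generic line meets the curve in up to 3 points, so deg p = 3.
(b) Checking where it meets the axes: one x-axis crossing is at x = 0; the visible y-axis segment lies entirely on the curve.
(c) Together with the visible shape, these determine p as stated.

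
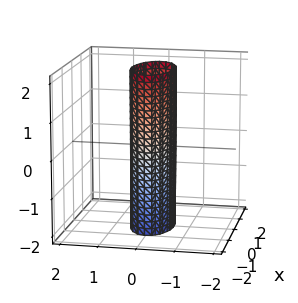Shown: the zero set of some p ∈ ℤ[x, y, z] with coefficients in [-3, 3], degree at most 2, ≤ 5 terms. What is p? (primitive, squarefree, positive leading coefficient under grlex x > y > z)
x^2 + 3*y^2 - 1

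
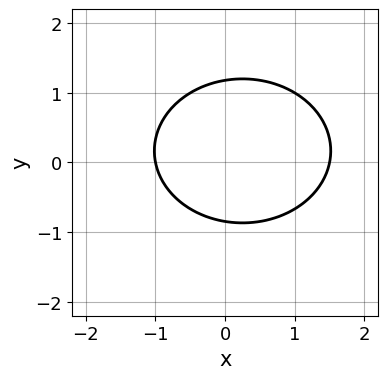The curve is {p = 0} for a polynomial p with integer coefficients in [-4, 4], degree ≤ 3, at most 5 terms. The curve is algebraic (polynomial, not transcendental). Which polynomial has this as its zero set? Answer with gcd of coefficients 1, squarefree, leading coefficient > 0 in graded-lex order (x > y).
First, the degree is 2 — the shape is more complex than any degree-1 curve.
Then, observable constraints: it meets the x-axis at x = -1 (among the integer gridlines).
Finally, the integer polynomial consistent with all of this is the stated p.

2*x^2 + 3*y^2 - x - y - 3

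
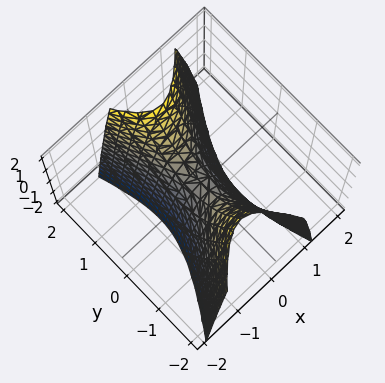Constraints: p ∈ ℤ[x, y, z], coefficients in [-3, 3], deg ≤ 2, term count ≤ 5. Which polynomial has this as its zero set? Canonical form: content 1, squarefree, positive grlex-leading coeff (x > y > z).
1. The degree is 2 — a generic line meets the surface in up to 2 points.
2. Observable constraints: it crosses the z-axis at the gridline z = 0; one y-axis crossing is at y = 0.
3. Putting this together gives p.

3*x^2 - x*y - y^2 + z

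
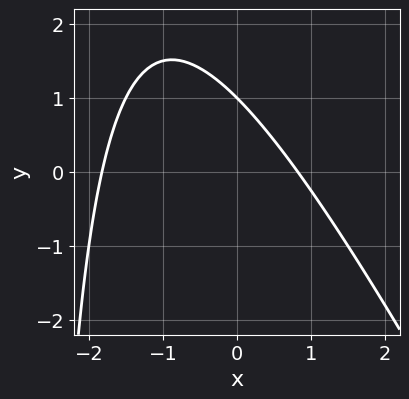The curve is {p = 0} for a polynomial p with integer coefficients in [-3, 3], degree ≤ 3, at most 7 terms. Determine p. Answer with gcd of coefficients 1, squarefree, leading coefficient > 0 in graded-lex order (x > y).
2*x^2 + x*y + 2*x + 3*y - 3

deg p = 2.
Against the integer gridlines: it crosses the y-axis at the gridline y = 1.
Putting this together gives p.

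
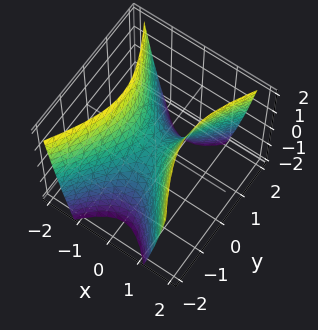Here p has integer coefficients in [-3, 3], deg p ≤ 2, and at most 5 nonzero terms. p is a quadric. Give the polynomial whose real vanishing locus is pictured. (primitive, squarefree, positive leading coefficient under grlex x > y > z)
2*x^2 - y^2 - z

The degree is 2 — a hyperbolic paraboloid; a quadric.
Symmetries: mirror symmetry y ↦ −y ⇒ only even powers of y; the x ↦ −x reflection is a symmetry, so x appears only in even powers.
From the visible intercepts: it meets the z-axis at z = 0 (among the integer gridlines); it meets the x-axis at x = 0 (among the integer gridlines).
Assembling these constraints gives the stated polynomial.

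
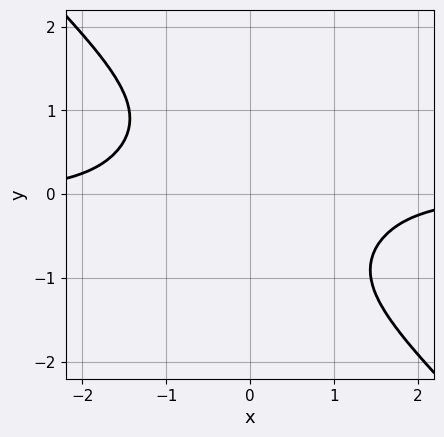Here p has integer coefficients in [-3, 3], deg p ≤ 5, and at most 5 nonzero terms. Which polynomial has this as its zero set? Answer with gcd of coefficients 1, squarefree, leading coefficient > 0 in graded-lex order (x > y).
x^3*y + y^4 + 2

First, the degree is 4 — a generic line meets the curve in up to 4 points.
Then, from the visible intercepts: it misses every integer gridline on the x-axis; the curve avoids every integer y-axis point in the box.
Finally, these observations pin down the coefficients.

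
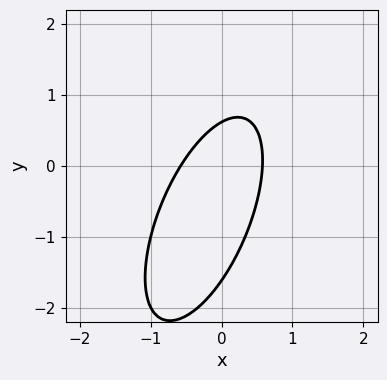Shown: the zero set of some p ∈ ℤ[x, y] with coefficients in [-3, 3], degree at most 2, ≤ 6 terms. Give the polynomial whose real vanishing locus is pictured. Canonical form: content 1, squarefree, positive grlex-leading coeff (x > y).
3*x^2 - 2*x*y + y^2 + y - 1

First, the degree is 2 — no degree-1 curve has this shape.
Finally, putting this together gives p.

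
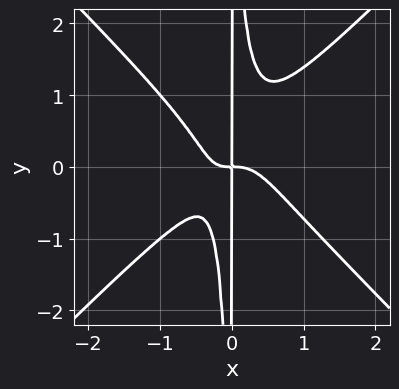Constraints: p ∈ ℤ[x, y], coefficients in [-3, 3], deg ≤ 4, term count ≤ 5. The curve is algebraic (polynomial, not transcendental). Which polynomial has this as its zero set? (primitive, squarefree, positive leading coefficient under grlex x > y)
(a) Degree: a generic line meets the curve in up to 4 points, so deg p = 4.
(b) Observable constraints: every point of the y-axis in the box is on the curve.
(c) These observations pin down the coefficients.

3*x^4 - 3*x^2*y^2 + x^2*y + x*y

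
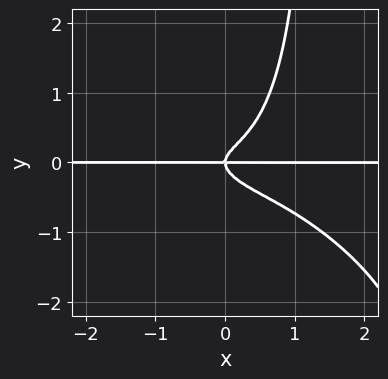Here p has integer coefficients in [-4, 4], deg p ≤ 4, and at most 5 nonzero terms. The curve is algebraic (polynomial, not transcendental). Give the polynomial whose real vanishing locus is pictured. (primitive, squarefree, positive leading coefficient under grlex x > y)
The degree is 4 — the shape is more complex than any degree-3 curve.
Observable constraints: one y-axis crossing is at y = 0; the visible x-axis segment lies entirely on the curve.
Matching integer coefficients to the picture gives p.

x^3*y + 2*x^2*y^2 + 2*x*y^3 - 3*y^3 + x*y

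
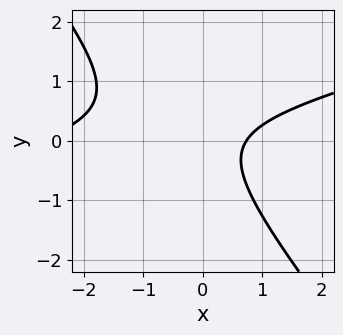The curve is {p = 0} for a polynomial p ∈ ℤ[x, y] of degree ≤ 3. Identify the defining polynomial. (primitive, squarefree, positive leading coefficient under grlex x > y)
x^2 - 3*x*y - 3*y^2 + 2*x - 2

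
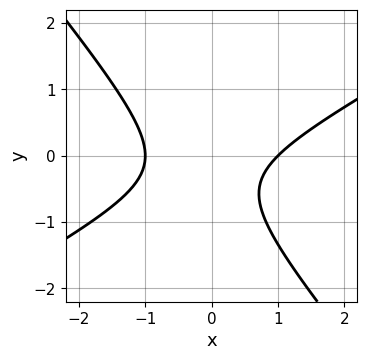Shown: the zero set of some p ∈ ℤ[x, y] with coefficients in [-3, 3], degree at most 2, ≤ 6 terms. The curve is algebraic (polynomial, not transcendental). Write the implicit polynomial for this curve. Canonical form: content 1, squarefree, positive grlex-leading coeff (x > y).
2*x^2 - 2*x*y - 3*y^2 - 2*y - 2

First, degree: a generic line meets the curve in up to 2 points, so deg p = 2.
Then, observable constraints: among the integer gridlines, it crosses the x-axis at x ∈ {-1, 1}; the curve avoids every integer y-axis point in the box.
Finally, these observations pin down the coefficients.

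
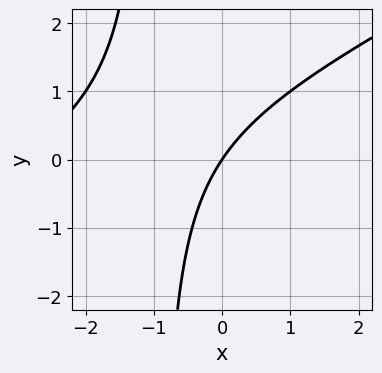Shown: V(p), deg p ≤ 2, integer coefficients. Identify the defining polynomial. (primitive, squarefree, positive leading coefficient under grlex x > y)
First, the degree is 2 — the shape is more complex than any degree-1 curve.
Then, observable constraints: one y-axis crossing is at y = 0; it meets the x-axis at x = 0 (among the integer gridlines).
Finally, the integer polynomial consistent with all of this is the stated p.

x^2 - 2*x*y + 3*x - 2*y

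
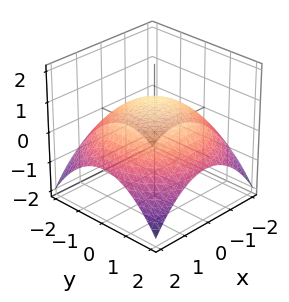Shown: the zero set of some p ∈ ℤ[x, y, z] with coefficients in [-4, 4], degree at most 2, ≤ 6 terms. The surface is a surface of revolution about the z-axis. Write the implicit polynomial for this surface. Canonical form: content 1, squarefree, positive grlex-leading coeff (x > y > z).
x^2 + y^2 + 3*z - 3

(a) Degree: no degree-1 surface has this shape, so deg p = 2.
(b) Symmetry: the surface is invariant under rotation about z: p = q(x² + y², z).
(c) Checking where it meets the axes: a circular section at z = 0 has radius between 1 and 2; one z-axis crossing is at z = 1.
(d) Fitting integer coefficients to these (and the overall shape) gives p.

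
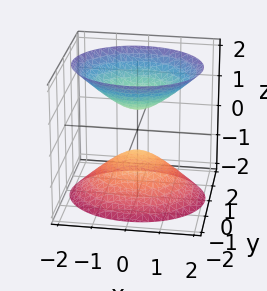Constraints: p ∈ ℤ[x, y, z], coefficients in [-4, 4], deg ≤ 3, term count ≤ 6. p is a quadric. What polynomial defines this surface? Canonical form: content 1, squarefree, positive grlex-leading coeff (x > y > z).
1. The picture has 2 separate pieces. They look like related sheets of one shape, so recover p as a whole.
2. deg p = 2. Two separate bowl-shaped sheets opening away from each other; a quadric.
3. Symmetries: mirror symmetry z ↦ −z ⇒ only even powers of z; it's symmetric under x → −x, forcing even powers of x; mirror symmetry y ↦ −y ⇒ only even powers of y.
4. Observable constraints: it misses every integer gridline on the y-axis; no x-intercept at any integer in the box.
5. Together with the visible shape, these determine p as stated.

2*x^2 + 3*y^2 - 2*z^2 + 1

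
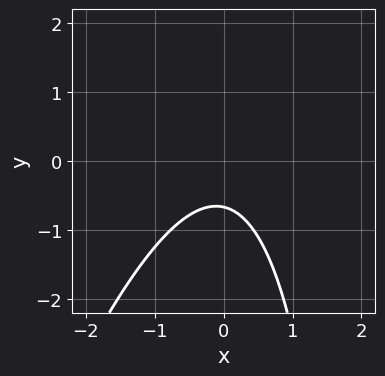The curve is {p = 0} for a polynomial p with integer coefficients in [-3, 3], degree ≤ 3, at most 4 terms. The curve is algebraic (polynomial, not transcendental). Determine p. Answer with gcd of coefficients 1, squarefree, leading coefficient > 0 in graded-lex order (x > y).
3*x^2 - x*y + 3*y + 2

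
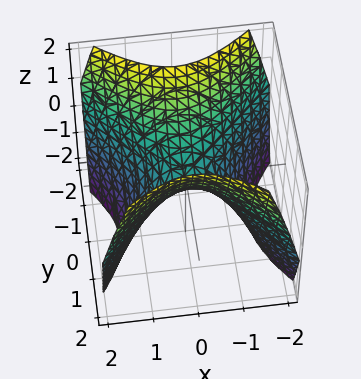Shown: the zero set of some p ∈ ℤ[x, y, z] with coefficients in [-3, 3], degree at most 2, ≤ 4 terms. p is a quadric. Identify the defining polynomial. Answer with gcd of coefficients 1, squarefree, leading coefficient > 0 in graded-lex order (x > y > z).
x^2 - y^2 + z

(a) The degree is 2 — a saddle surface; a quadric.
(b) Symmetries: it's symmetric under x → −x, forcing even powers of x; it's symmetric under y → −y, forcing even powers of y.
(c) Reading off the gridlines: it crosses the x-axis at the gridline x = 0; it meets the z-axis at z = 0 (among the integer gridlines); it meets the y-axis at y = 0 (among the integer gridlines).
(d) Together with the visible shape, these determine p as stated.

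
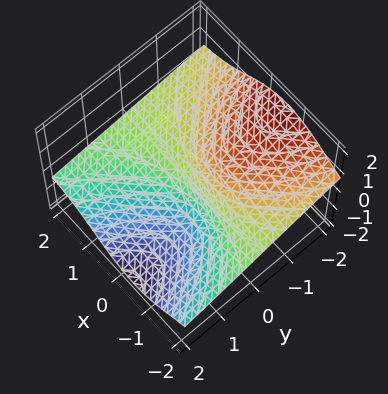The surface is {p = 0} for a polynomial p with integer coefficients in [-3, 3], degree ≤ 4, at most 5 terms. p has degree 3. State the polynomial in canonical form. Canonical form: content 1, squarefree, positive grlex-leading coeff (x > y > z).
2*x^2*z + z^3 + 2*x*z + 2*y + z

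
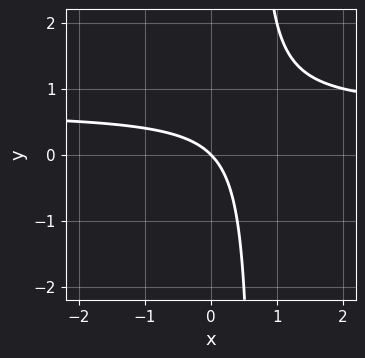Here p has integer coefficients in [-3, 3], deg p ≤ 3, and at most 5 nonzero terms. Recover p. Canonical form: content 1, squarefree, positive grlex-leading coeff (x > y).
(a) deg p = 2. A generic line meets the curve in up to 2 points.
(b) Checking where it meets the axes: it crosses the x-axis at the gridline x = 0; it crosses the y-axis at the gridline y = 0.
(c) Solving for integer coefficients yields p as stated.

3*x*y - 2*x - 2*y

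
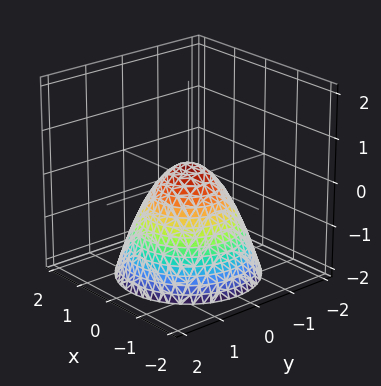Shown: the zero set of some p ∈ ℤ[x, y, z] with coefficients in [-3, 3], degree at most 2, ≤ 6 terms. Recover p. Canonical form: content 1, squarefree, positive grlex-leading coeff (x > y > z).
3*x^2 + 3*y^2 + 3*z - 1

First, deg p = 2. The shape is more complex than any degree-1 surface.
Then, symmetry: the z-axis is an axis of rotation, so x and y enter only as x² + y².
Next, from the axis intercepts and sections: a circular section at z = -1 has radius between 1 and 2.
Finally, these observations pin down the coefficients.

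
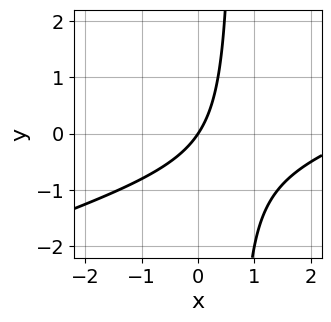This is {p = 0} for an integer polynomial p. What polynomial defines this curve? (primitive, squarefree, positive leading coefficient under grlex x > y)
x^2 - 3*x*y - 3*x + 2*y

(a) Degree: the shape is more complex than any degree-1 curve, so deg p = 2.
(b) From the visible intercepts: it crosses the x-axis at the gridline x = 0; it meets the y-axis at y = 0 (among the integer gridlines).
(c) Fitting integer coefficients to these (and the overall shape) gives p.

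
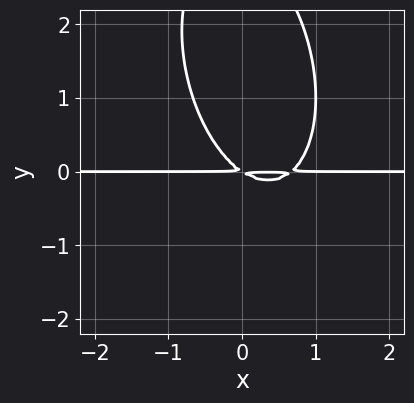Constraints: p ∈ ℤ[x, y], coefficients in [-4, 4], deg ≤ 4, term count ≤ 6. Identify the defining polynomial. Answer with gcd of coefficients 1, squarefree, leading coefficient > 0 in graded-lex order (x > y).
3*x^2*y + x*y^2 + y^3 - 2*x*y - 3*y^2

(a) deg p = 3. No degree-2 curve has this shape.
(b) Reading off the gridlines: the visible x-axis segment lies entirely on the curve.
(c) Putting this together gives p.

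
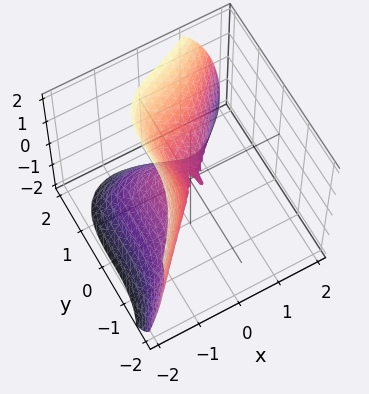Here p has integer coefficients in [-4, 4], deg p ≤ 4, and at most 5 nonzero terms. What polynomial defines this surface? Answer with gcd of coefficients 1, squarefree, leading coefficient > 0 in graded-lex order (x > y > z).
(a) deg p = 3.
(b) From the axis intercepts and sections: it crosses the x-axis at the gridline x = 0; it crosses the y-axis at the gridline y = 0; one z-axis crossing is at z = 0.
(c) Matching integer coefficients to the picture gives p.

3*x^3 - 2*y^3 + 3*x*z + 2*z^2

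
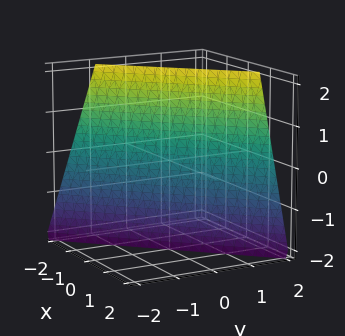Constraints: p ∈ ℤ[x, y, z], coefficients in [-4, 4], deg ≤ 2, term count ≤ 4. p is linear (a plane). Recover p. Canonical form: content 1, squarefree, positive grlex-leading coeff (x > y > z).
3*x - 3*y + z + 2

First, deg p = 1. The surface is flat (a plane).
Then, from the axis intercepts and sections: it meets the z-axis at z = -2 (among the integer gridlines).
Finally, these observations pin down the coefficients.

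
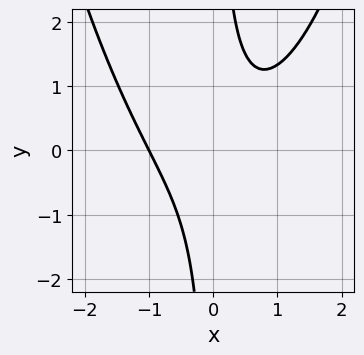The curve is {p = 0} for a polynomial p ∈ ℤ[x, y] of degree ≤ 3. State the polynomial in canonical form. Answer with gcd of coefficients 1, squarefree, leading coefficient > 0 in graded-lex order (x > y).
First, the degree is 3 — the shape is more complex than any degree-2 curve.
Next, from the axis intercepts and sections: one x-axis crossing is at x = -1; no y-intercept at any integer in the box.
Finally, matching integer coefficients to the picture gives p.

2*x^3 - 3*x*y + 2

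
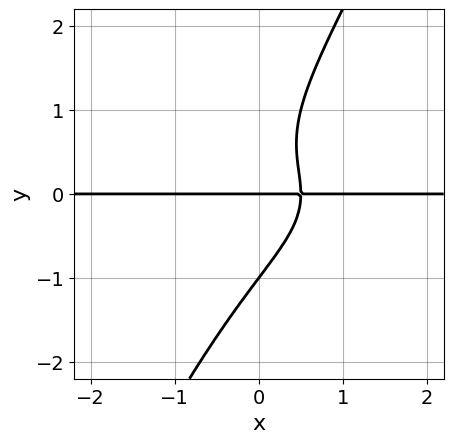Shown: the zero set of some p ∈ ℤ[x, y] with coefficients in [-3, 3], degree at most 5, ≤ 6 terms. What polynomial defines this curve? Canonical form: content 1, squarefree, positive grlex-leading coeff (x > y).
2*x*y^3 - y^4 + 2*x*y - y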